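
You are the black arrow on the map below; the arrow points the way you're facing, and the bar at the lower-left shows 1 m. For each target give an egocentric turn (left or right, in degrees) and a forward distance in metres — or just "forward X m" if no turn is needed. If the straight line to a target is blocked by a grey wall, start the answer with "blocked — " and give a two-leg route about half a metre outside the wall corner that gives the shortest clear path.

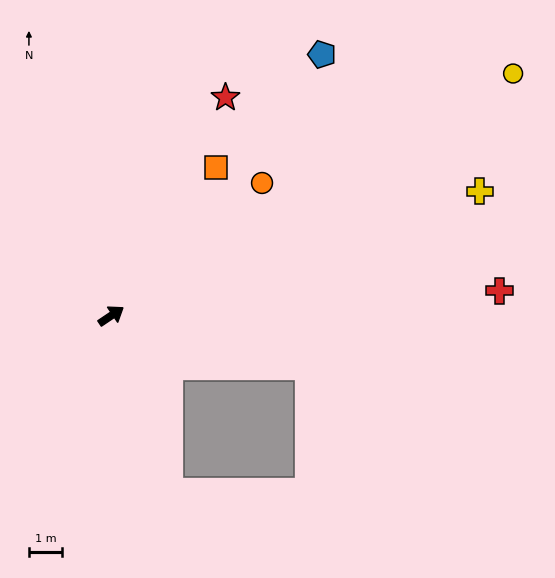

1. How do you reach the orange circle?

turn left 7°, forward 6.1 m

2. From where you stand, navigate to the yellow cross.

turn right 15°, forward 11.7 m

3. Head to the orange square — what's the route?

turn left 21°, forward 5.5 m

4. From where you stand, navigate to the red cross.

turn right 30°, forward 11.7 m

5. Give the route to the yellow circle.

turn right 3°, forward 14.1 m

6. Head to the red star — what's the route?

turn left 28°, forward 7.4 m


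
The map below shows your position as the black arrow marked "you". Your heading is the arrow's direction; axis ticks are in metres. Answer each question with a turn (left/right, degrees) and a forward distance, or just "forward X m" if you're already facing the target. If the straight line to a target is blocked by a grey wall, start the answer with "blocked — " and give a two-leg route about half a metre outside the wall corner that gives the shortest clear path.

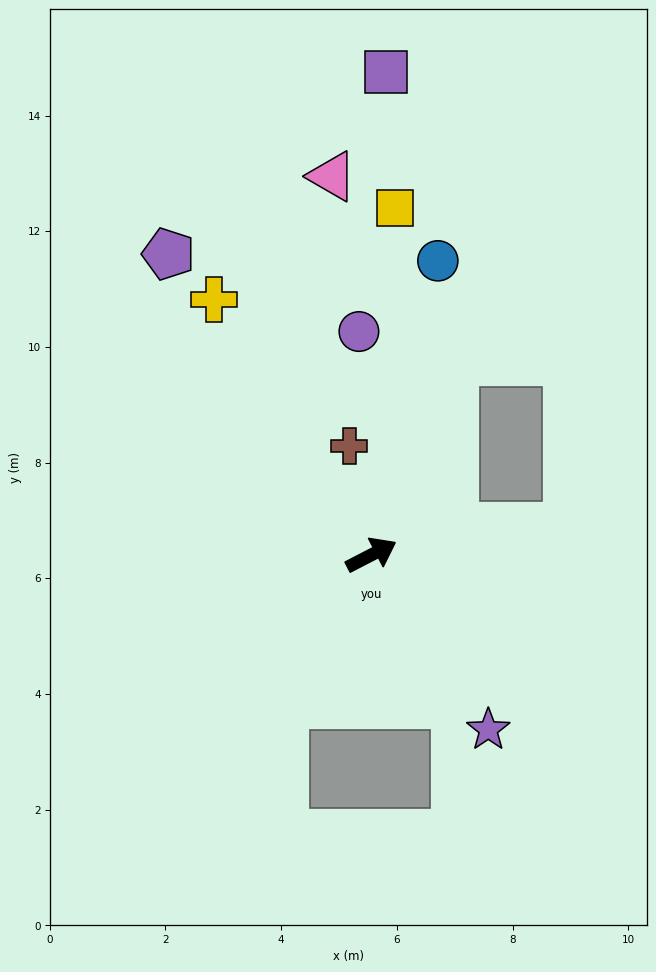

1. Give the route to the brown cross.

turn left 74°, forward 1.9 m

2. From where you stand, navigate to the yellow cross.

turn left 94°, forward 5.2 m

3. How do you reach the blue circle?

turn left 50°, forward 5.2 m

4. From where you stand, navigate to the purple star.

turn right 84°, forward 3.6 m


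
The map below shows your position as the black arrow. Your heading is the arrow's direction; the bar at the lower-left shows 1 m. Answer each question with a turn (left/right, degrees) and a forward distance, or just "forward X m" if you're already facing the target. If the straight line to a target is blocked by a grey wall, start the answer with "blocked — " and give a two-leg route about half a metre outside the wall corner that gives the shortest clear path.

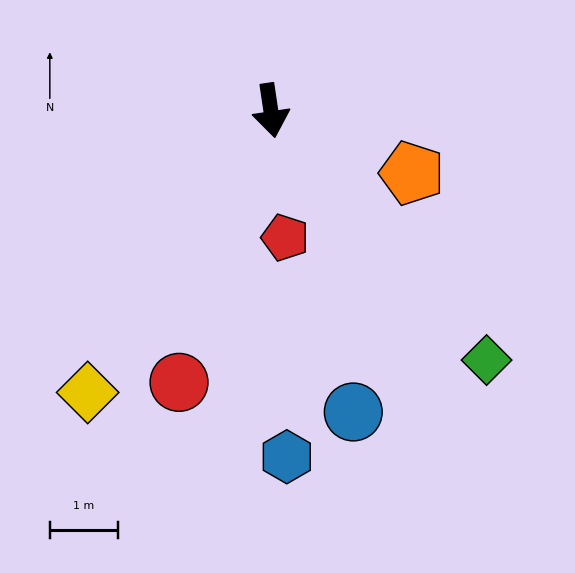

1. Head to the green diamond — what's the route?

turn left 32°, forward 4.8 m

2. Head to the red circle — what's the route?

turn right 27°, forward 4.2 m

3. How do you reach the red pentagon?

turn right 2°, forward 1.9 m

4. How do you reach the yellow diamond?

turn right 41°, forward 4.9 m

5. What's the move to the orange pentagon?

turn left 58°, forward 2.3 m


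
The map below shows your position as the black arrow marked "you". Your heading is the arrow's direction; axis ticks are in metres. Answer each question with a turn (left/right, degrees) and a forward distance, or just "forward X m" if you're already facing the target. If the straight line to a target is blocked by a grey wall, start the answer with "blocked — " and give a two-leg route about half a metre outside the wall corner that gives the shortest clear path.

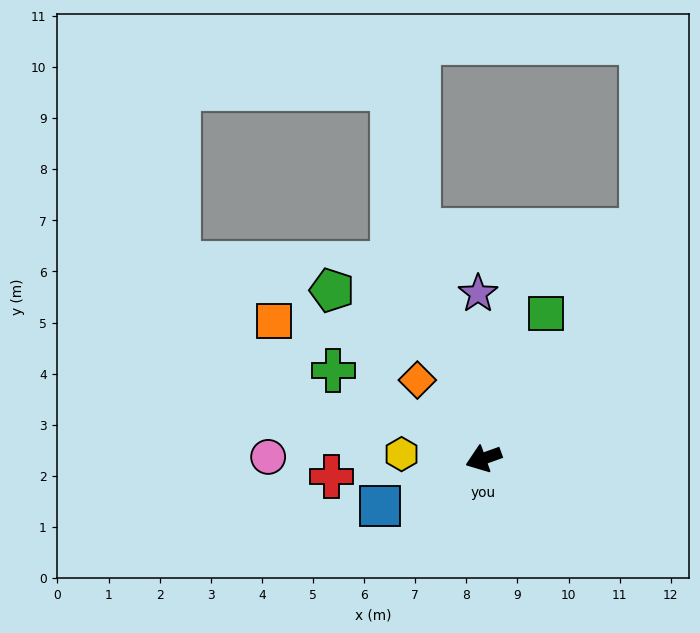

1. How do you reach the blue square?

turn left 5°, forward 2.2 m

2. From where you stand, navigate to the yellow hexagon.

turn right 23°, forward 1.6 m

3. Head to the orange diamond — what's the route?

turn right 70°, forward 2.0 m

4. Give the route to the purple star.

turn right 108°, forward 3.2 m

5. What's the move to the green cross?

turn right 50°, forward 3.4 m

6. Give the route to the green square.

turn right 133°, forward 3.1 m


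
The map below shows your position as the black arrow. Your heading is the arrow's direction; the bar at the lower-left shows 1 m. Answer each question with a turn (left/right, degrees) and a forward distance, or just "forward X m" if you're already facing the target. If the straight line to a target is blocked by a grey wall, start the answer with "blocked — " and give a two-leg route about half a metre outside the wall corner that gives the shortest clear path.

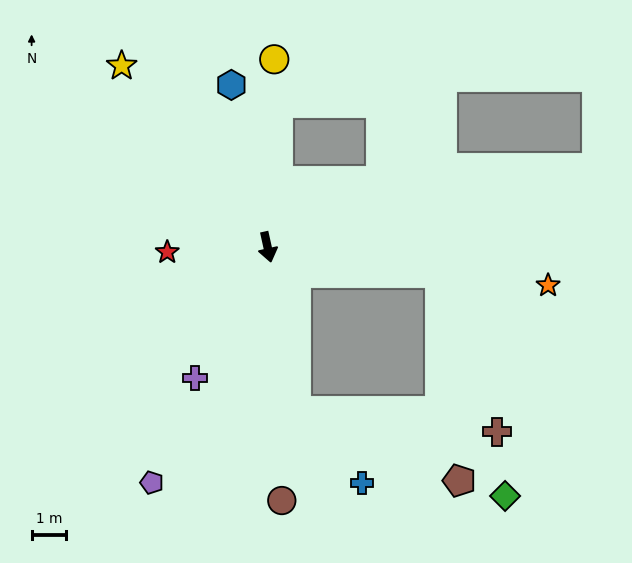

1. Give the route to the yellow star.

turn right 154°, forward 6.7 m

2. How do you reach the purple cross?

turn right 41°, forward 4.3 m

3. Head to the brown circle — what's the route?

turn right 9°, forward 7.4 m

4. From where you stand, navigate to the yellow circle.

turn left 165°, forward 5.4 m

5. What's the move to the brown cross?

blocked — turn left 69°, forward 5.0 m, then turn right 62°, forward 4.9 m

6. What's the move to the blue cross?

blocked — turn right 3°, forward 4.8 m, then turn left 33°, forward 2.8 m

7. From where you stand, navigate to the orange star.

turn left 70°, forward 8.2 m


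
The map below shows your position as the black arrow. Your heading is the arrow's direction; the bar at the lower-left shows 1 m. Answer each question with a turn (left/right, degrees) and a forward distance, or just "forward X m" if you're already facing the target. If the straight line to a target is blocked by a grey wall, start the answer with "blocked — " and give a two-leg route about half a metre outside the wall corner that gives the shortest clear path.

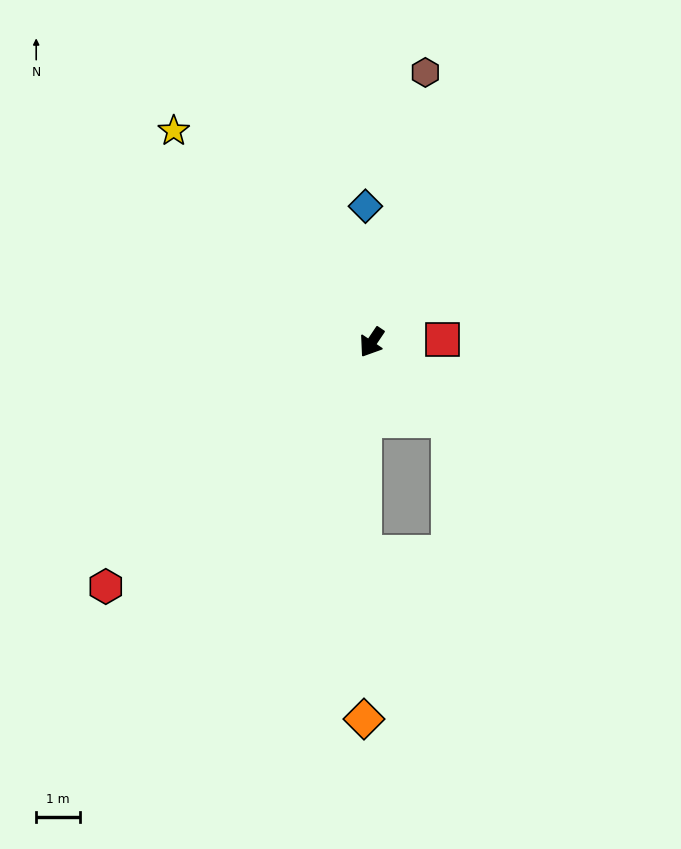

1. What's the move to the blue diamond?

turn right 143°, forward 3.1 m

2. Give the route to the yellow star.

turn right 103°, forward 6.6 m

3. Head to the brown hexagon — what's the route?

turn right 157°, forward 6.3 m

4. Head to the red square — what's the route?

turn left 126°, forward 1.6 m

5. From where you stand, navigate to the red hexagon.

turn right 14°, forward 8.2 m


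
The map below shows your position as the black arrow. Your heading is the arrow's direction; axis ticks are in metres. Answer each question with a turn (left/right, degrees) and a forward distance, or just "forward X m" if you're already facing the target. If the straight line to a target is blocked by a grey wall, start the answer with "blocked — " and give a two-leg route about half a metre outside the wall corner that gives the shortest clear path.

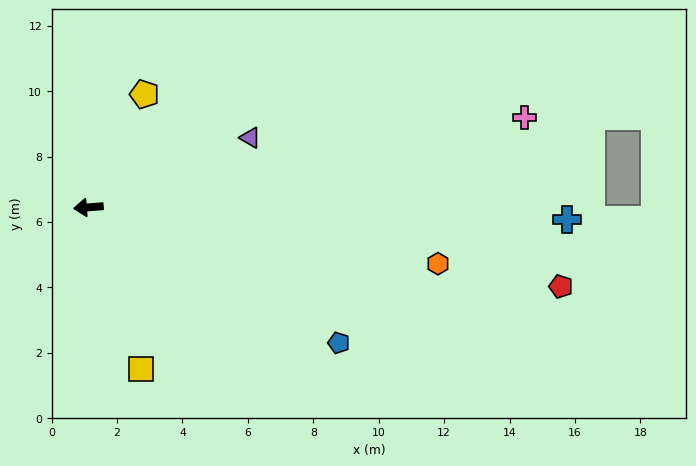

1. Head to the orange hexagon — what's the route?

turn left 166°, forward 10.8 m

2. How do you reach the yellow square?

turn left 104°, forward 5.2 m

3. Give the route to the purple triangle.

turn right 161°, forward 5.4 m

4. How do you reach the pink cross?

turn right 173°, forward 13.6 m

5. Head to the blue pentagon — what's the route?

turn left 147°, forward 8.7 m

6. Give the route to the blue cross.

turn left 174°, forward 14.6 m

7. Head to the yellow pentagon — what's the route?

turn right 121°, forward 3.9 m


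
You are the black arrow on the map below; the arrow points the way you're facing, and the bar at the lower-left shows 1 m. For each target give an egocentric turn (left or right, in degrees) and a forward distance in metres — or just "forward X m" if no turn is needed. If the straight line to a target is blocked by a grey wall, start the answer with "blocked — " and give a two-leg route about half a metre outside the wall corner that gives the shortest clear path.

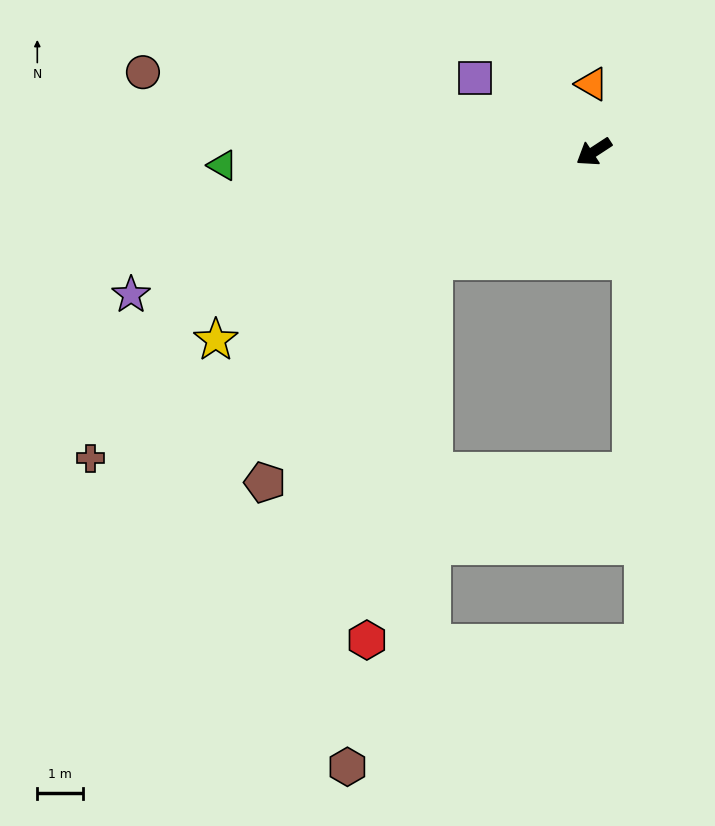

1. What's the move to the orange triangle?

turn right 121°, forward 1.5 m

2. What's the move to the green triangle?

turn right 31°, forward 8.1 m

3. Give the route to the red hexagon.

blocked — forward 4.2 m, then turn left 47°, forward 8.4 m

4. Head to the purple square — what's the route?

turn right 65°, forward 3.1 m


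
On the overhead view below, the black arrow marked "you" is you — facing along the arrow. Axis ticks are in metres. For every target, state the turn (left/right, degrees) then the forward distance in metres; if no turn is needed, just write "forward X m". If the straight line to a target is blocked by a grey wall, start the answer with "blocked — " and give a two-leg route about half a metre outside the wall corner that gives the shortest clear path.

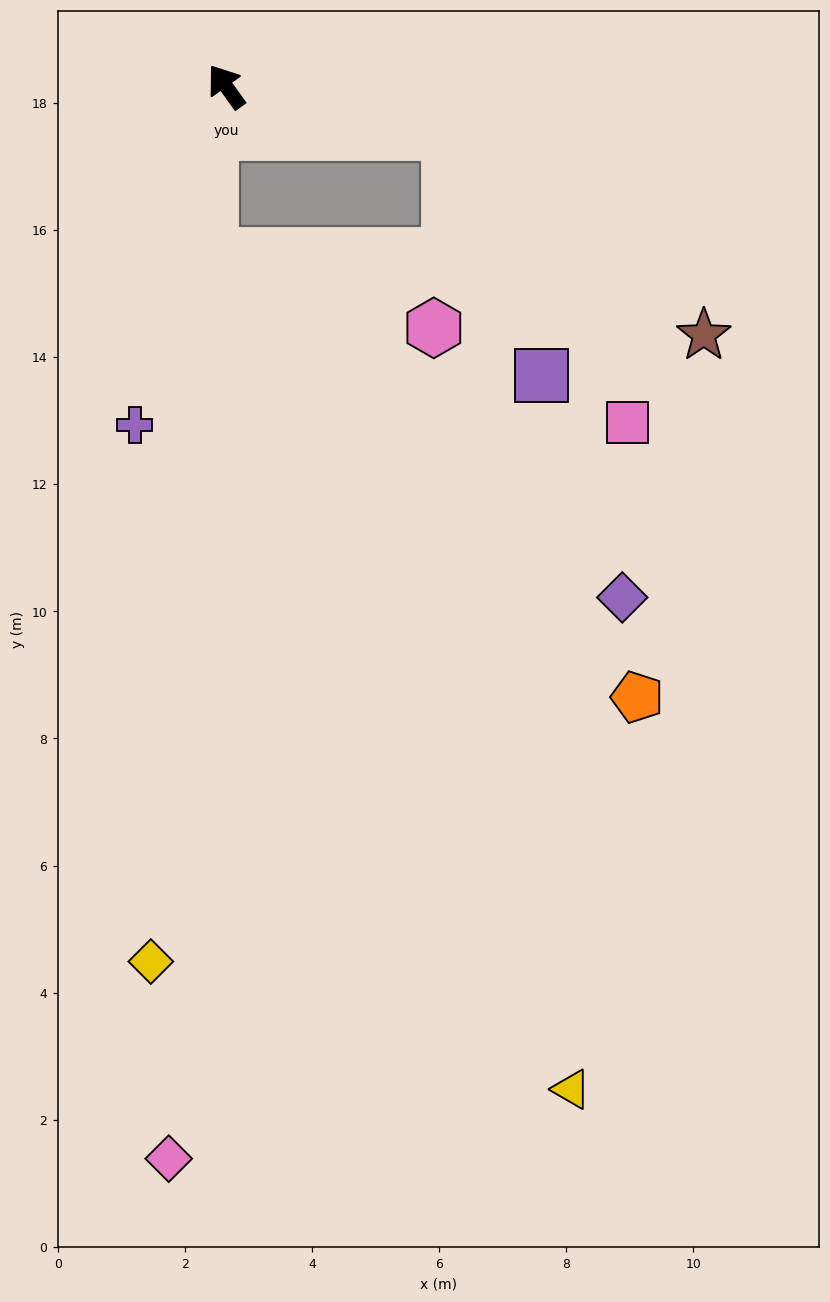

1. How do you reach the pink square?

blocked — turn right 138°, forward 3.6 m, then turn right 46°, forward 5.4 m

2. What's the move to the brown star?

blocked — turn right 138°, forward 3.6 m, then turn right 26°, forward 5.1 m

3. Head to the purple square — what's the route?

blocked — turn right 138°, forward 3.6 m, then turn right 57°, forward 4.1 m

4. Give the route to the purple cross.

turn left 129°, forward 5.5 m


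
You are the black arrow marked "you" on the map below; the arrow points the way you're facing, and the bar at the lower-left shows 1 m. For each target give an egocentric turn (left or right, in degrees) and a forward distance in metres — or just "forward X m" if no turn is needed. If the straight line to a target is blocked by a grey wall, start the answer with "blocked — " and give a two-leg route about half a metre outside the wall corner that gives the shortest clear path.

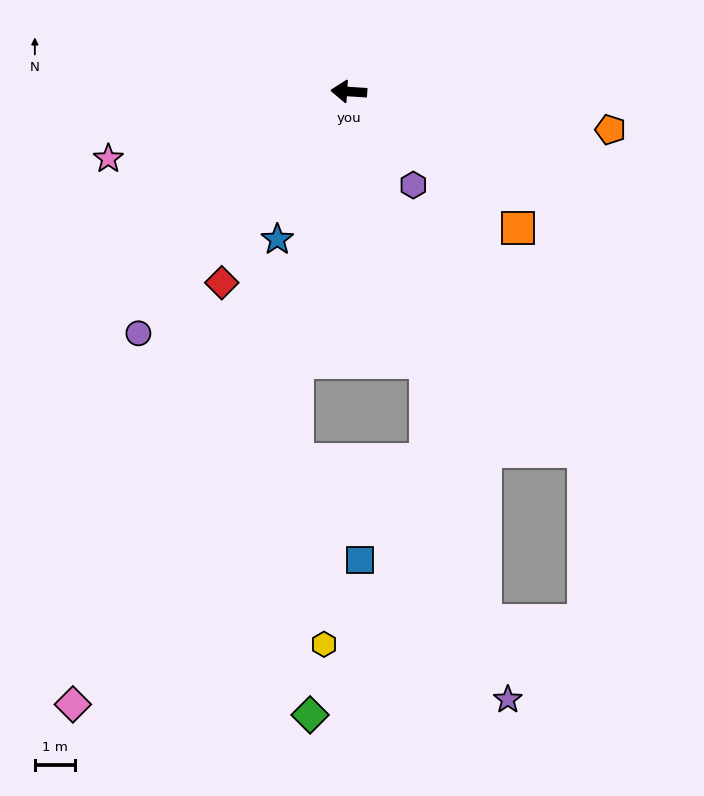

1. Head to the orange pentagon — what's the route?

turn left 175°, forward 6.6 m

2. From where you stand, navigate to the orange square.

turn left 145°, forward 5.4 m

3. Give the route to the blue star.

turn left 68°, forward 4.1 m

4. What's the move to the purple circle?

turn left 53°, forward 8.0 m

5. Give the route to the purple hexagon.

turn left 128°, forward 2.8 m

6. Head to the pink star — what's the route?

turn left 19°, forward 6.2 m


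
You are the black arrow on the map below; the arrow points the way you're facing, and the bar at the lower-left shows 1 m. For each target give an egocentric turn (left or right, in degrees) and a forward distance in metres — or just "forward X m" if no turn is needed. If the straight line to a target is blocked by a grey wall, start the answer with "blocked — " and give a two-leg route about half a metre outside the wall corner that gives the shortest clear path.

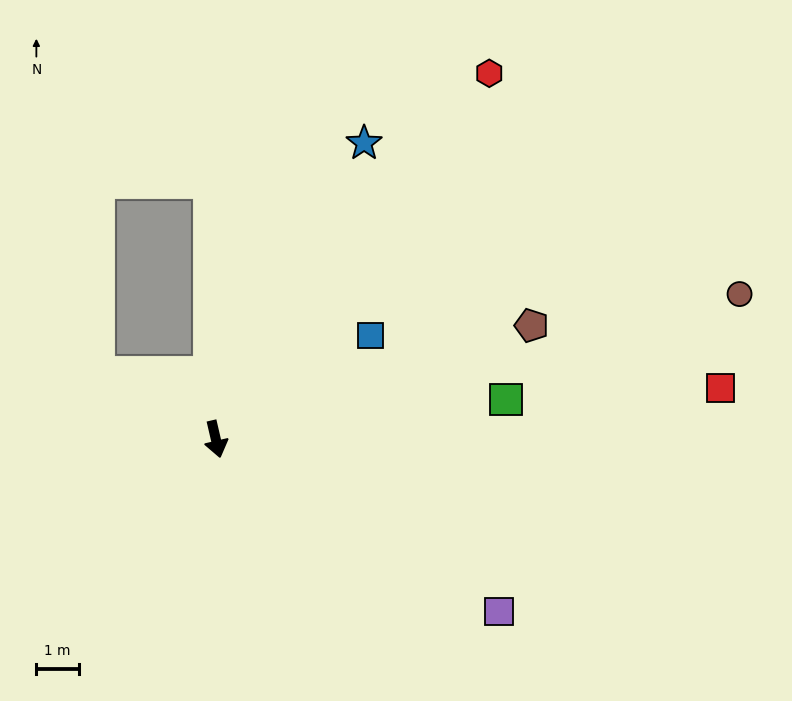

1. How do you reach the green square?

turn left 85°, forward 6.9 m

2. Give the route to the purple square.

turn left 46°, forward 7.8 m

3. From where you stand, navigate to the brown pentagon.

turn left 97°, forward 7.9 m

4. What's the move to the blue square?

turn left 111°, forward 4.4 m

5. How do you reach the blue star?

turn left 140°, forward 7.8 m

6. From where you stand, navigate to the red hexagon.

turn left 130°, forward 10.8 m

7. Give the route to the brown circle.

turn left 92°, forward 12.8 m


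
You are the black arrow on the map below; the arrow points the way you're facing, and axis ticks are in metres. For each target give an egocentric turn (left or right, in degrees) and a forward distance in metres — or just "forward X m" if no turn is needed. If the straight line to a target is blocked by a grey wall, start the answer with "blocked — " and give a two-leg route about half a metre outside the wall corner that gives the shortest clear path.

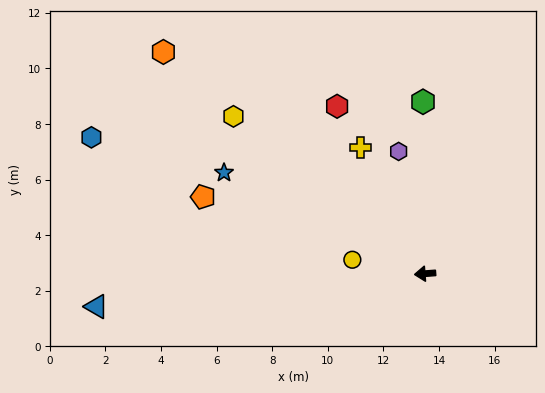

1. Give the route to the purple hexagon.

turn right 82°, forward 4.5 m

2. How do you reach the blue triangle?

forward 11.9 m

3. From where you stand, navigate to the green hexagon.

turn right 94°, forward 6.2 m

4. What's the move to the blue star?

turn right 31°, forward 8.1 m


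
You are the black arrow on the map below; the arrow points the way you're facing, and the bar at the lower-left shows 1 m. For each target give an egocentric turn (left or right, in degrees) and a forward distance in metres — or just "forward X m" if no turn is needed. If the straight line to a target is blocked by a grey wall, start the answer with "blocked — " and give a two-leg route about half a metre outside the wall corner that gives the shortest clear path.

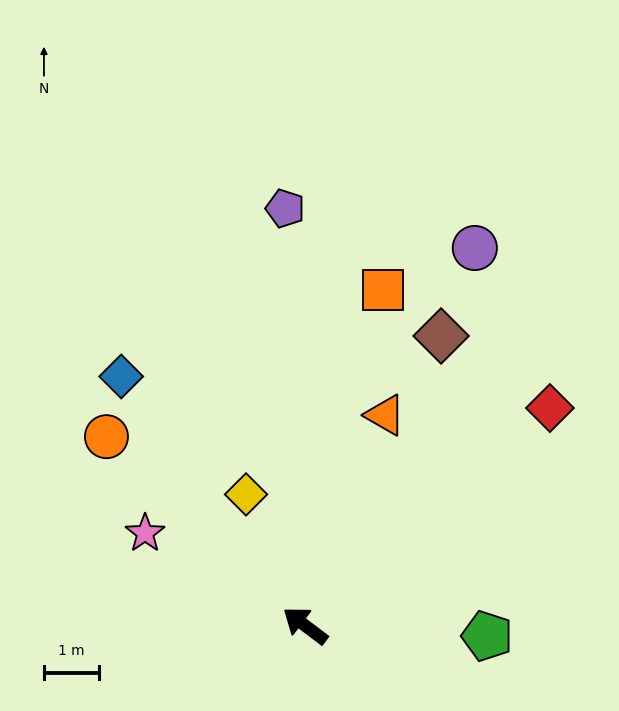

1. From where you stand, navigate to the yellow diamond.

turn right 29°, forward 2.6 m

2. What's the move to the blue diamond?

turn right 16°, forward 5.6 m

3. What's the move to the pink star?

turn left 7°, forward 3.4 m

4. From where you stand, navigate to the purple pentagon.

turn right 50°, forward 7.6 m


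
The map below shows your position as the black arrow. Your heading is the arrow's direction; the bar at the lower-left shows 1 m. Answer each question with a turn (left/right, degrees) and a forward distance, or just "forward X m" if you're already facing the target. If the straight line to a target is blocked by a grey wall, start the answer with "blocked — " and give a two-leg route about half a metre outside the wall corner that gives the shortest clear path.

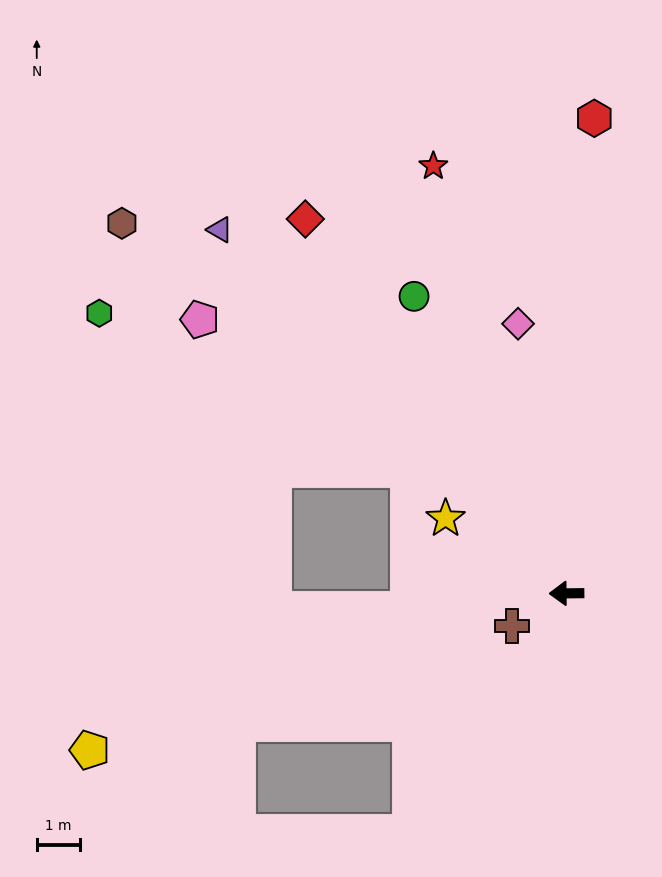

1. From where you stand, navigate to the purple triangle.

turn right 47°, forward 11.7 m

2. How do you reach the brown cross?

turn left 30°, forward 1.5 m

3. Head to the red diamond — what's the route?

turn right 56°, forward 10.6 m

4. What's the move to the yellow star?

turn right 32°, forward 3.3 m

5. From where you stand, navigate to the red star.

turn right 73°, forward 10.4 m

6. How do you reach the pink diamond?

turn right 80°, forward 6.4 m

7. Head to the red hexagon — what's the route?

turn right 94°, forward 11.0 m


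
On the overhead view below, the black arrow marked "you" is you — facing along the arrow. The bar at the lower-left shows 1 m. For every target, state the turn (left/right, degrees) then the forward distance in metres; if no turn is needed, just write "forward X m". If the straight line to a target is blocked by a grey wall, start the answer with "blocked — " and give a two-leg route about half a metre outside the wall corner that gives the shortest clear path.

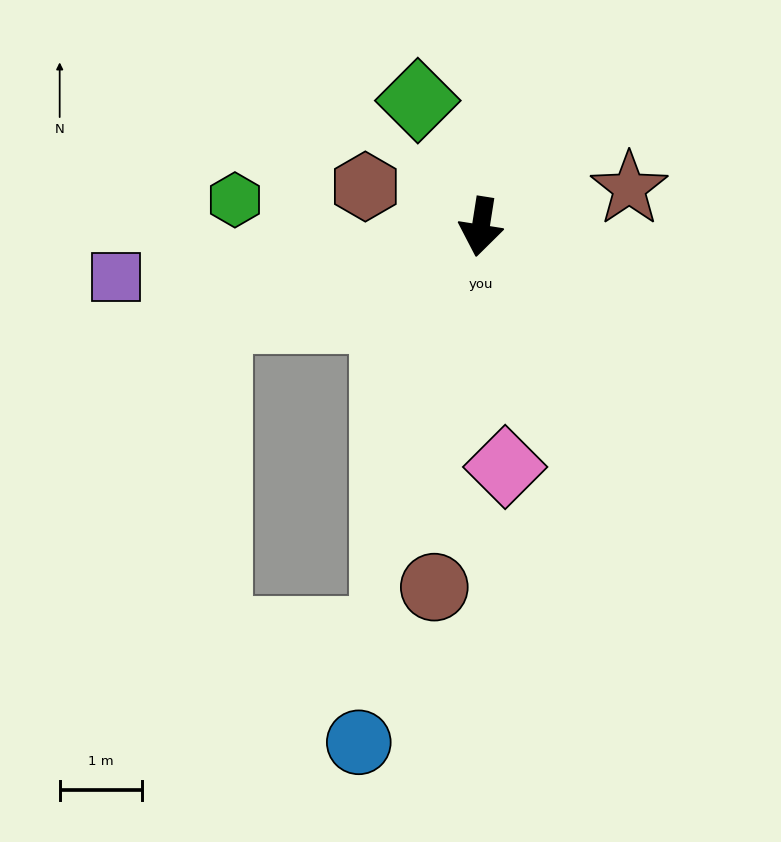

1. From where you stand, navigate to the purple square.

turn right 73°, forward 4.5 m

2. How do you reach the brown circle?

forward 4.4 m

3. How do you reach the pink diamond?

turn left 15°, forward 3.0 m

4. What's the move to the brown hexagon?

turn right 100°, forward 1.5 m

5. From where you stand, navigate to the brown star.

turn left 113°, forward 1.9 m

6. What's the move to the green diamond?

turn right 145°, forward 1.7 m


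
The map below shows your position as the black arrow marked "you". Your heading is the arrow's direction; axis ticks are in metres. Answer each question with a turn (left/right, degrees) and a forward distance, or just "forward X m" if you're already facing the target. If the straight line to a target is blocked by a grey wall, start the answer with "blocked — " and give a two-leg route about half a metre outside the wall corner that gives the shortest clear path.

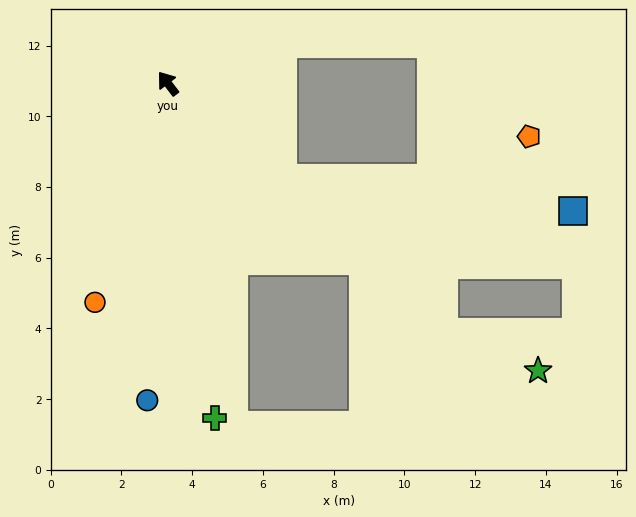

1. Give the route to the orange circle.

turn left 124°, forward 6.5 m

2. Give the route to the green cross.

turn left 151°, forward 9.6 m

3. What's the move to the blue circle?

turn left 139°, forward 9.0 m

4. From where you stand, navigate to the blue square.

blocked — turn right 167°, forward 4.2 m, then turn left 33°, forward 8.3 m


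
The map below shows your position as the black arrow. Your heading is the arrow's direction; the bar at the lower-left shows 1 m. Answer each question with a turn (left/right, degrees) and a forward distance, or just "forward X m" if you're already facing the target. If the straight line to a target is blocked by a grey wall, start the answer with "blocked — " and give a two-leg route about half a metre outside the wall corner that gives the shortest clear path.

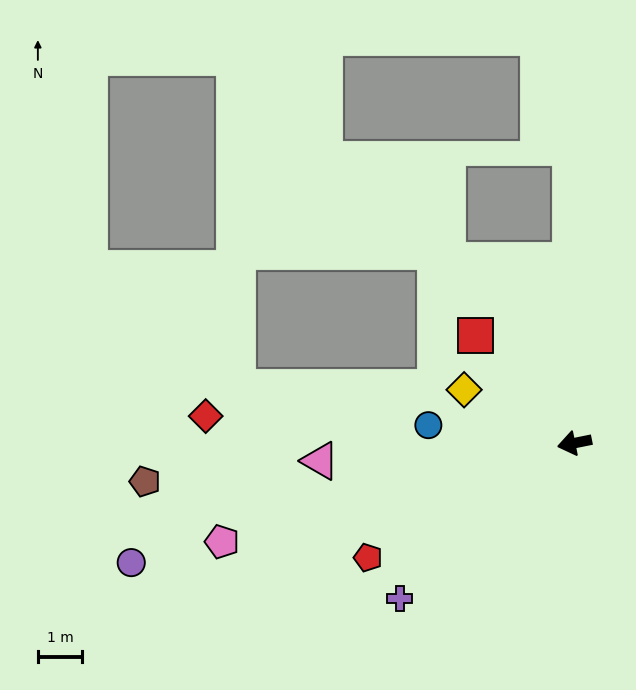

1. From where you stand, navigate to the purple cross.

turn left 30°, forward 5.2 m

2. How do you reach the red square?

turn right 59°, forward 3.3 m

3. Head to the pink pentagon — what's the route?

turn left 4°, forward 8.2 m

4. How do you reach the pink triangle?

turn right 7°, forward 5.7 m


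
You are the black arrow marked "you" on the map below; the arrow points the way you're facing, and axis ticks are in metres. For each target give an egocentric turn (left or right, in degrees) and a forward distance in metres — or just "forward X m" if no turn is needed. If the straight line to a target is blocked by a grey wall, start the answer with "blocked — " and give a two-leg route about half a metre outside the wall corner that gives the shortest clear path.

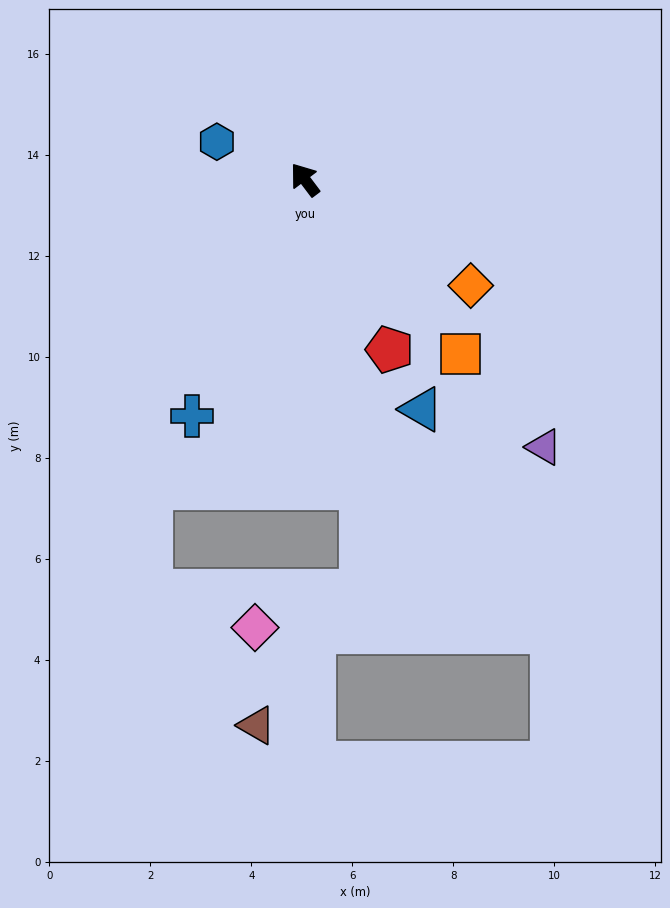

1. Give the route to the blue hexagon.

turn left 30°, forward 1.9 m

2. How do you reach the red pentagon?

turn left 169°, forward 3.8 m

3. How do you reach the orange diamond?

turn right 160°, forward 3.9 m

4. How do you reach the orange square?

turn right 175°, forward 4.6 m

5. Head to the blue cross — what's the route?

turn left 117°, forward 5.2 m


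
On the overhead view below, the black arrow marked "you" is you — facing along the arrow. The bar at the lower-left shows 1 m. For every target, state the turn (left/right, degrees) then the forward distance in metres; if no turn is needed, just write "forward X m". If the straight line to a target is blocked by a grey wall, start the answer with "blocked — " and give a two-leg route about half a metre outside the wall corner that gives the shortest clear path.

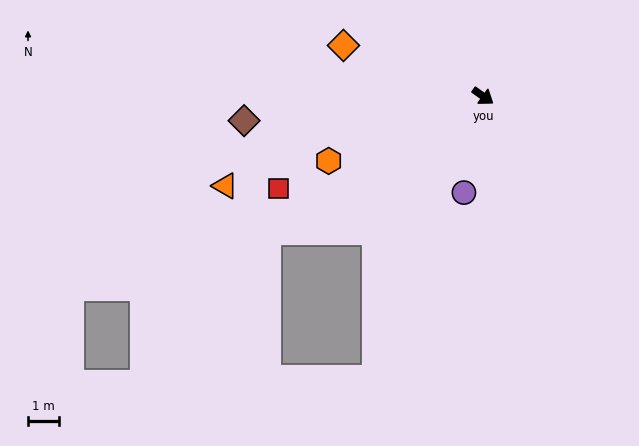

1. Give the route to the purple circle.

turn right 66°, forward 3.2 m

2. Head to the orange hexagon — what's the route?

turn right 122°, forward 5.4 m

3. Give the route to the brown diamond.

turn right 139°, forward 7.7 m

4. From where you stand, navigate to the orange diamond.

turn right 165°, forward 4.8 m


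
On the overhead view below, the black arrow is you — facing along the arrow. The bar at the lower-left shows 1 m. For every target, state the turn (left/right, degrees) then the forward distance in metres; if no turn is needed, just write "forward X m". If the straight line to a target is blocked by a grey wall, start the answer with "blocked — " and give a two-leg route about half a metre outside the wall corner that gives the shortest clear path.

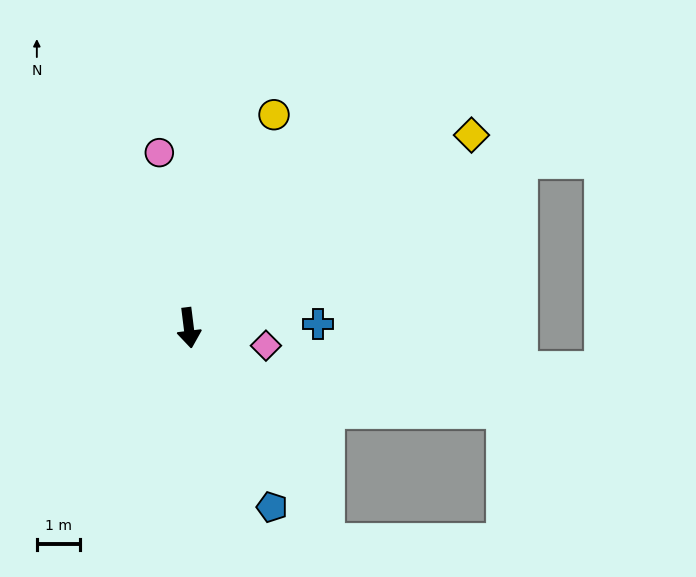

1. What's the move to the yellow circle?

turn left 151°, forward 5.4 m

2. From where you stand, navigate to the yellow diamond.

turn left 117°, forward 8.0 m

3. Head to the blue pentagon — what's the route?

turn left 18°, forward 4.6 m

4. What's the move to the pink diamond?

turn left 70°, forward 1.9 m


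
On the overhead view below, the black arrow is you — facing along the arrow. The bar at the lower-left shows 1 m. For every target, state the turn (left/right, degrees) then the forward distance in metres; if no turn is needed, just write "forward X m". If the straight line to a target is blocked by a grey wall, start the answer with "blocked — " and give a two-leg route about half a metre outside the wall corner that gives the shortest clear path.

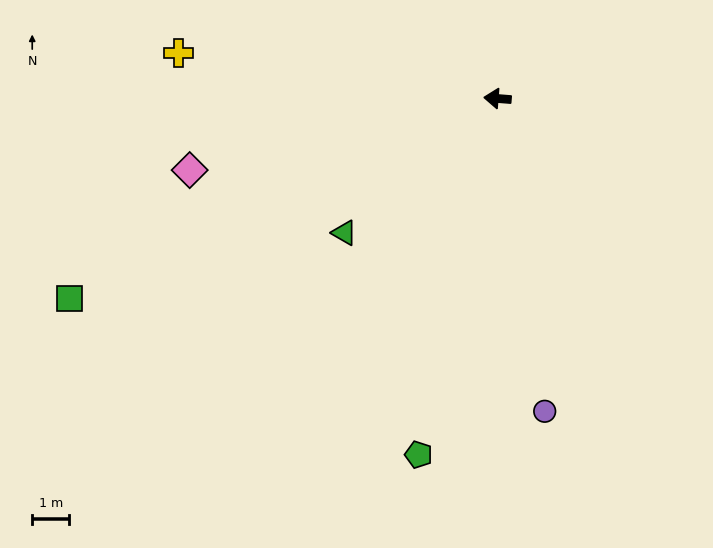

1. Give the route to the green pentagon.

turn left 82°, forward 9.9 m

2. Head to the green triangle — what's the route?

turn left 46°, forward 5.5 m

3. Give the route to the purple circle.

turn left 103°, forward 8.6 m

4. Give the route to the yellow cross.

turn right 4°, forward 8.8 m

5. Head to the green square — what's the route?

turn left 29°, forward 12.8 m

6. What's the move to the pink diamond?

turn left 18°, forward 8.6 m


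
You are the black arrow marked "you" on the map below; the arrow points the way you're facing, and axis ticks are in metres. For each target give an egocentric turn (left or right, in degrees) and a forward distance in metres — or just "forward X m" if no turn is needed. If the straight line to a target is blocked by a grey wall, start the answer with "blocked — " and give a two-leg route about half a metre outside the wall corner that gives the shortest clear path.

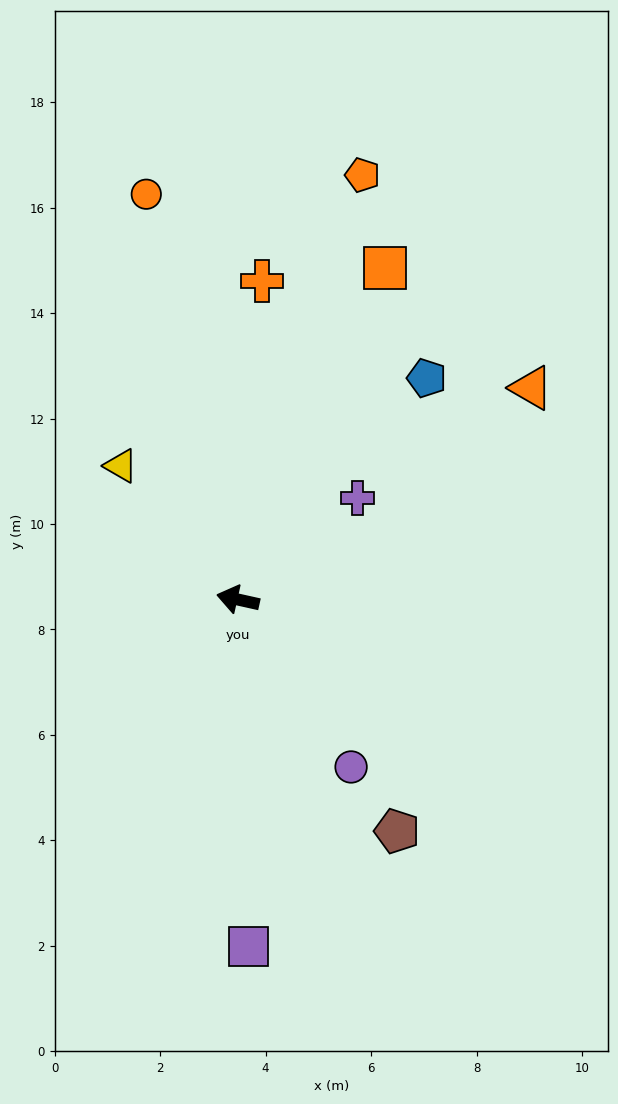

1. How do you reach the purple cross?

turn right 127°, forward 3.0 m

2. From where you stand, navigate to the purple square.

turn left 104°, forward 6.6 m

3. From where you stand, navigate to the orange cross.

turn right 82°, forward 6.1 m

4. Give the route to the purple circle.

turn left 137°, forward 3.8 m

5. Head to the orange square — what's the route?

turn right 101°, forward 6.9 m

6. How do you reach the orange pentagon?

turn right 94°, forward 8.4 m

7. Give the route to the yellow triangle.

turn right 36°, forward 3.4 m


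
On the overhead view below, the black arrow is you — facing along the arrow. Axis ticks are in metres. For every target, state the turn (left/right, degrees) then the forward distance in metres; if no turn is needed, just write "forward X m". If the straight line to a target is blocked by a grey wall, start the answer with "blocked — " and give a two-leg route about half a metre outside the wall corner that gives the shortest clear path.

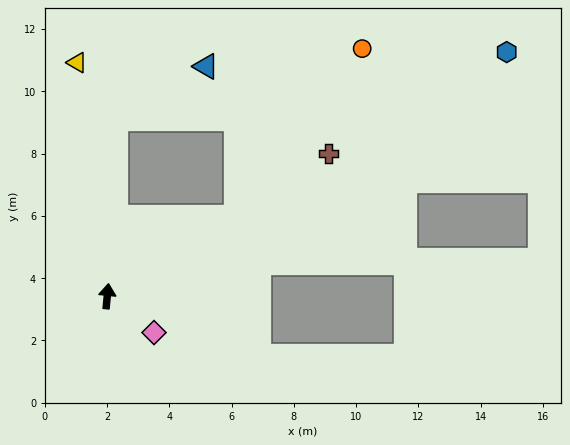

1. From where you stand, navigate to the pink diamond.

turn right 122°, forward 1.9 m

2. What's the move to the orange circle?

blocked — turn right 53°, forward 4.9 m, then turn left 22°, forward 6.8 m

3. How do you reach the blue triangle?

blocked — turn left 3°, forward 5.7 m, then turn right 58°, forward 3.3 m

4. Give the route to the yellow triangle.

turn left 13°, forward 7.6 m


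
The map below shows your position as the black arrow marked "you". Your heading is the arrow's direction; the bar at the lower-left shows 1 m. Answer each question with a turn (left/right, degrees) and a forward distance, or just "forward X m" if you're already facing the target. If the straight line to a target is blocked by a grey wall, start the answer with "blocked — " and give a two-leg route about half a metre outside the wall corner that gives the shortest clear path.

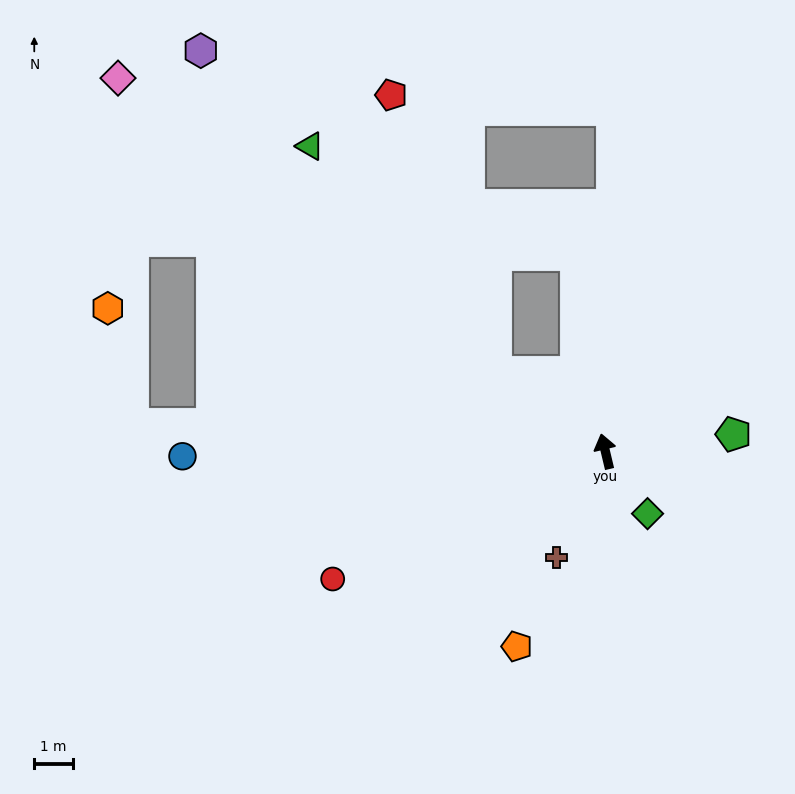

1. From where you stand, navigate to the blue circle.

turn left 77°, forward 10.9 m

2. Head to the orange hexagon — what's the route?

blocked — turn left 73°, forward 12.2 m, then turn right 75°, forward 3.1 m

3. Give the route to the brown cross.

turn left 142°, forward 3.0 m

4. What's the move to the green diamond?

turn right 159°, forward 1.9 m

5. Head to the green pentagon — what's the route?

turn right 96°, forward 3.3 m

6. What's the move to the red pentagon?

blocked — turn left 41°, forward 3.5 m, then turn right 34°, forward 7.6 m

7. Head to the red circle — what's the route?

turn left 102°, forward 7.7 m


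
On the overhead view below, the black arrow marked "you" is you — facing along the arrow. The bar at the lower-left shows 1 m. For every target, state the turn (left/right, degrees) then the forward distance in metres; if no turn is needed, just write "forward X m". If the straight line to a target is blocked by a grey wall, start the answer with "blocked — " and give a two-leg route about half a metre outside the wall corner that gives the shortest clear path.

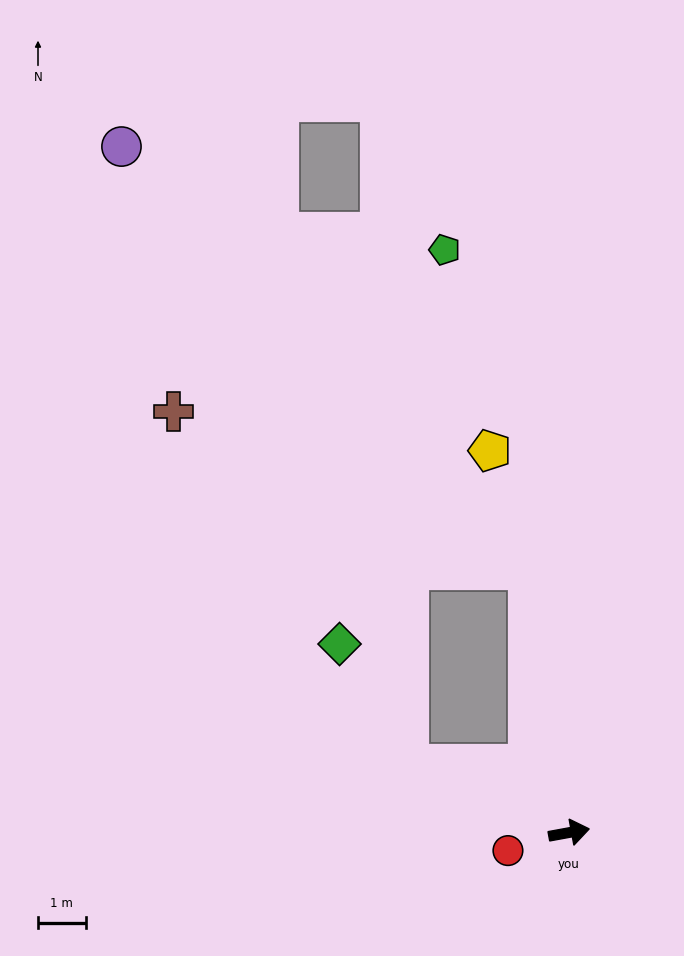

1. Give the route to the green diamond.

blocked — turn left 147°, forward 3.7 m, then turn right 38°, forward 2.9 m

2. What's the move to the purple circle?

blocked — turn left 88°, forward 5.6 m, then turn left 36°, forward 12.4 m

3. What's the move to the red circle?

turn right 174°, forward 1.3 m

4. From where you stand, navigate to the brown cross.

blocked — turn left 88°, forward 5.6 m, then turn left 58°, forward 8.2 m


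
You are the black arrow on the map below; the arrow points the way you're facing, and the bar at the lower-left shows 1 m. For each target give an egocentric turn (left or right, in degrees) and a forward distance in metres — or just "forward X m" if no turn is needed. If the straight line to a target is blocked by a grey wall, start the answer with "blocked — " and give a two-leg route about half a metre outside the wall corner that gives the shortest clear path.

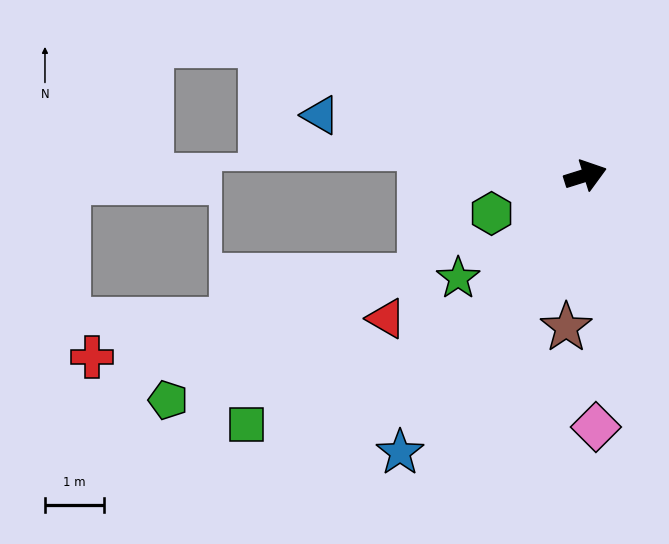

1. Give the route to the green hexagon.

turn right 175°, forward 1.7 m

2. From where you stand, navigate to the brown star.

turn right 115°, forward 2.6 m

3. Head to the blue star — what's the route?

turn right 141°, forward 5.6 m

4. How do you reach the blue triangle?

turn left 150°, forward 4.6 m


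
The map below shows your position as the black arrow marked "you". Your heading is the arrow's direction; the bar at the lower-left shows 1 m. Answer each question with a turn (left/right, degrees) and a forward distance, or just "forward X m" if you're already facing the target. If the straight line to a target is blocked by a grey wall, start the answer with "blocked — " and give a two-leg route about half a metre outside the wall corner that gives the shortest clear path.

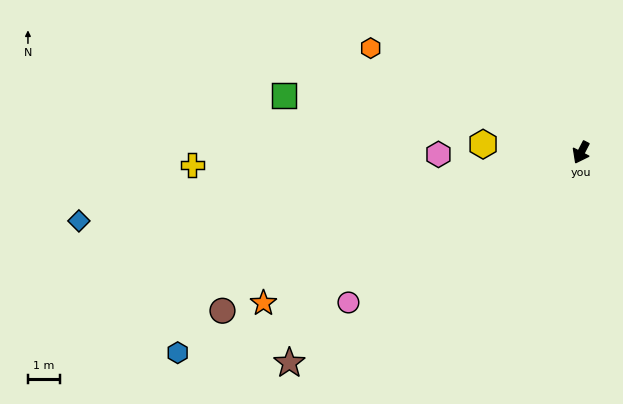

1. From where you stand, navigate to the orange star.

turn right 37°, forward 11.1 m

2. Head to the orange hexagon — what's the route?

turn right 89°, forward 7.4 m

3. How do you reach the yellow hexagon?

turn right 67°, forward 3.1 m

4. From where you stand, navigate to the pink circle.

turn right 30°, forward 8.7 m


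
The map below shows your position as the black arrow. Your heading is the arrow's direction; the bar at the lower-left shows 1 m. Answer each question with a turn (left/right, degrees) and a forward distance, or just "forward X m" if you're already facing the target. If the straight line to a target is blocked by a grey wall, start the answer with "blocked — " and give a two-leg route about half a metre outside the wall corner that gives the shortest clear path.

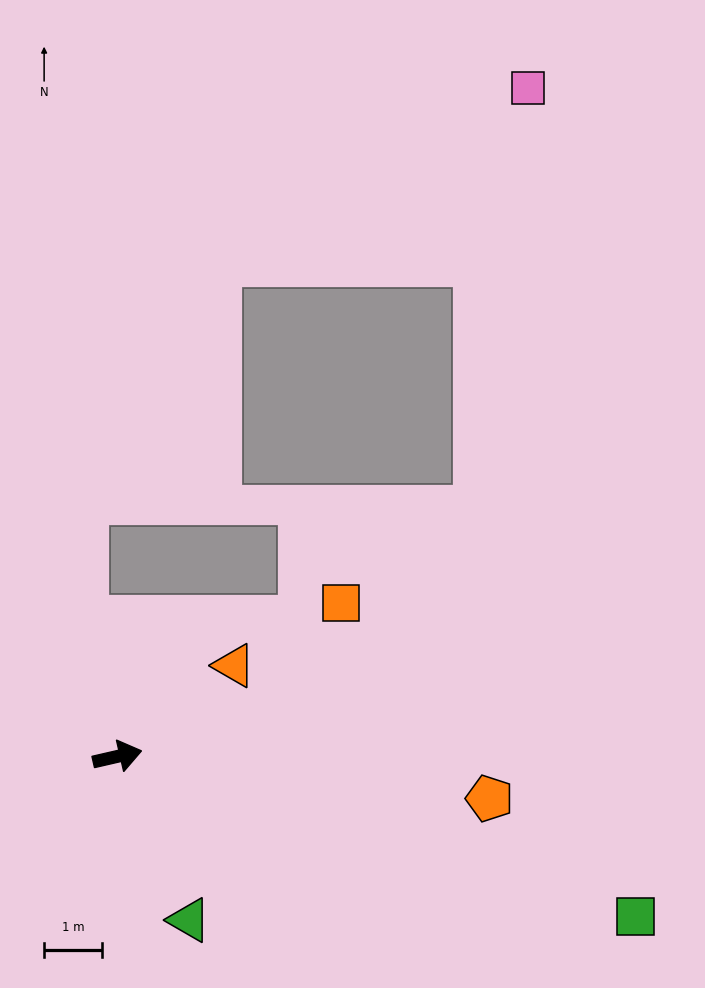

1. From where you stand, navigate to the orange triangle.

turn left 25°, forward 2.5 m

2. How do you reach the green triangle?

turn right 79°, forward 3.1 m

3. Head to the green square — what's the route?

turn right 30°, forward 9.3 m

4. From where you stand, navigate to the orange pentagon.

turn right 19°, forward 6.5 m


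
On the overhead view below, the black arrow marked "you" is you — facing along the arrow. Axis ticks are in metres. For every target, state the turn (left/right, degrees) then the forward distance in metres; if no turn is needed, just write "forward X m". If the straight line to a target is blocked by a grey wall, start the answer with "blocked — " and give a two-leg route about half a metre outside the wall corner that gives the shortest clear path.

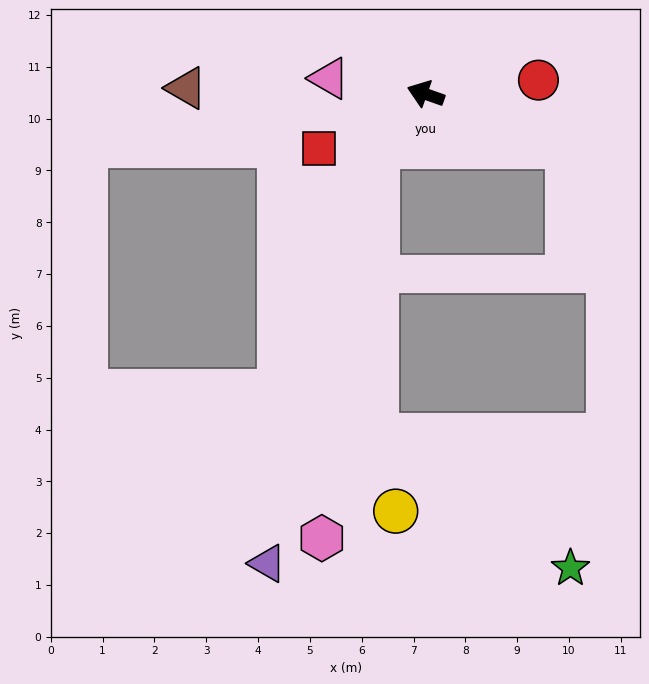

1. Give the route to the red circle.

turn right 153°, forward 2.2 m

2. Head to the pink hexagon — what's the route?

blocked — turn left 67°, forward 1.4 m, then turn left 34°, forward 7.6 m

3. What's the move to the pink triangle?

turn left 10°, forward 1.9 m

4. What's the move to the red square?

turn left 47°, forward 2.3 m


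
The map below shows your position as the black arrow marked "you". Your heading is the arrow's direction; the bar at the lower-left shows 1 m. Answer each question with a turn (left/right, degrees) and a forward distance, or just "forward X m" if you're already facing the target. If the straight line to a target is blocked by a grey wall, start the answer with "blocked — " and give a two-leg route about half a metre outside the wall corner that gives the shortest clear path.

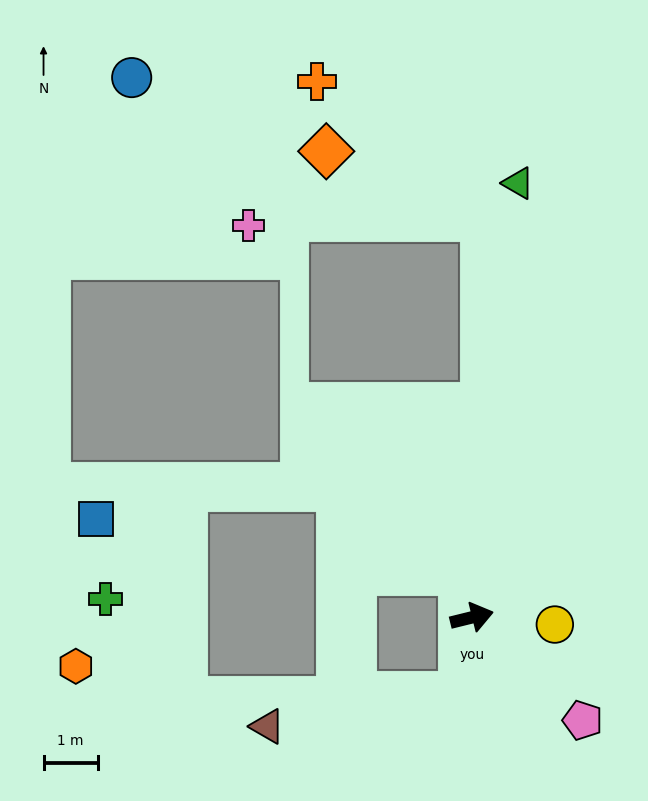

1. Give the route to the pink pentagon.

turn right 57°, forward 2.8 m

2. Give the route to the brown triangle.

blocked — turn right 111°, forward 1.4 m, then turn right 73°, forward 3.6 m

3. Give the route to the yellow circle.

turn right 19°, forward 1.5 m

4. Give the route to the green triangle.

turn left 70°, forward 8.0 m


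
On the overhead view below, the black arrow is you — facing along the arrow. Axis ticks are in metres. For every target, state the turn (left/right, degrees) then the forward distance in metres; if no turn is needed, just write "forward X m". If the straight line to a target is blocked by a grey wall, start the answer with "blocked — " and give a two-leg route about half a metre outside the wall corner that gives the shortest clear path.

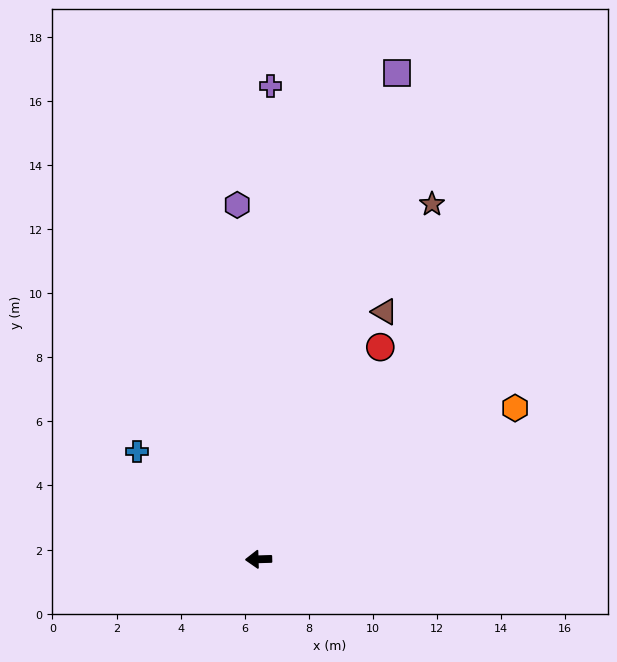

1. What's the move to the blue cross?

turn right 43°, forward 5.1 m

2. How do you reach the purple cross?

turn right 93°, forward 14.8 m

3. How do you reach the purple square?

turn right 108°, forward 15.8 m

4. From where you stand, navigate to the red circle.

turn right 121°, forward 7.6 m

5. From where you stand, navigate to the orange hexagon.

turn right 151°, forward 9.3 m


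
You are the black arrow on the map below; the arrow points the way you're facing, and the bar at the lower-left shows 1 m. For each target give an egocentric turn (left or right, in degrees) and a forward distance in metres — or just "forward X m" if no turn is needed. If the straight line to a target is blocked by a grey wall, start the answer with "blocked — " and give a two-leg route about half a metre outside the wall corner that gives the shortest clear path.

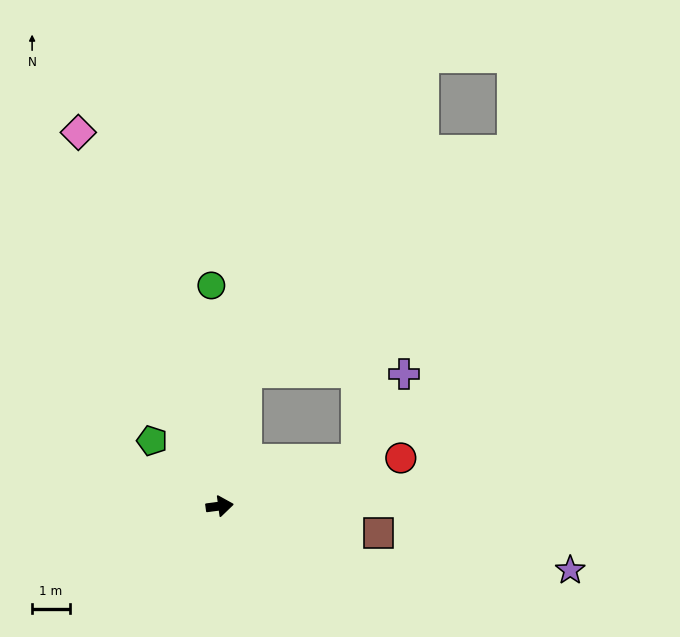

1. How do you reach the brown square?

turn right 17°, forward 4.3 m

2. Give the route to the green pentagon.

turn left 128°, forward 2.5 m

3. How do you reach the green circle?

turn left 85°, forward 5.9 m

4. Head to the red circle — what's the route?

turn left 7°, forward 5.0 m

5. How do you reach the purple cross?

blocked — turn left 11°, forward 3.9 m, then turn left 43°, forward 2.6 m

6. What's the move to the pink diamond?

turn left 103°, forward 10.6 m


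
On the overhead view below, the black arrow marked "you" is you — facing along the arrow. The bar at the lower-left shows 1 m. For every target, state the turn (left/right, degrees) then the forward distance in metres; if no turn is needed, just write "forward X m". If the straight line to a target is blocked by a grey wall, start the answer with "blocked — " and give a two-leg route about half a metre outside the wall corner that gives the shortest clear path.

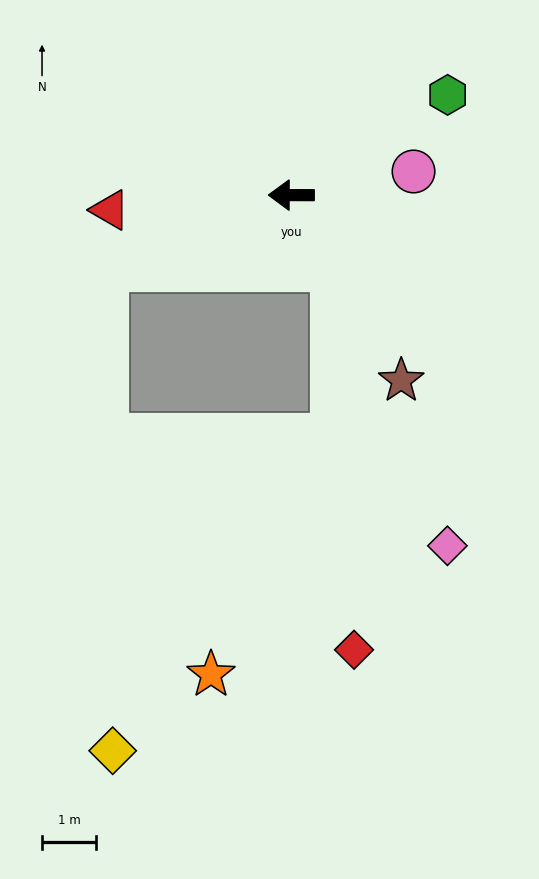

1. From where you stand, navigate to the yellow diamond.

blocked — turn left 22°, forward 3.7 m, then turn left 69°, forward 8.9 m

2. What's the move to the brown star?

turn left 121°, forward 4.0 m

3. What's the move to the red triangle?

turn left 5°, forward 3.3 m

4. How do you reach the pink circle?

turn right 169°, forward 2.3 m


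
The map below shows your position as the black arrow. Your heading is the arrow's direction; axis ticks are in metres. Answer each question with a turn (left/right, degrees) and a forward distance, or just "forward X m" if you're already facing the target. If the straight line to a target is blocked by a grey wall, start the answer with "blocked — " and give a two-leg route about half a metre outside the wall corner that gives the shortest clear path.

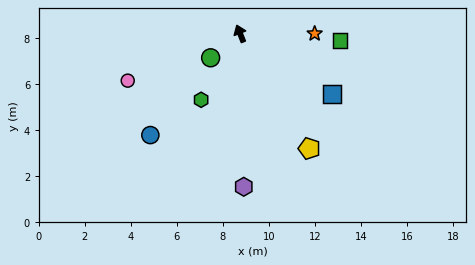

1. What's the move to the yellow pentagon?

turn right 171°, forward 5.8 m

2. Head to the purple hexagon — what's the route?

turn left 160°, forward 6.7 m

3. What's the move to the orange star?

turn right 112°, forward 3.2 m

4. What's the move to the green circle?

turn left 108°, forward 1.7 m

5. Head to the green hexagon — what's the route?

turn left 128°, forward 3.3 m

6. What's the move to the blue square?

turn right 145°, forward 4.8 m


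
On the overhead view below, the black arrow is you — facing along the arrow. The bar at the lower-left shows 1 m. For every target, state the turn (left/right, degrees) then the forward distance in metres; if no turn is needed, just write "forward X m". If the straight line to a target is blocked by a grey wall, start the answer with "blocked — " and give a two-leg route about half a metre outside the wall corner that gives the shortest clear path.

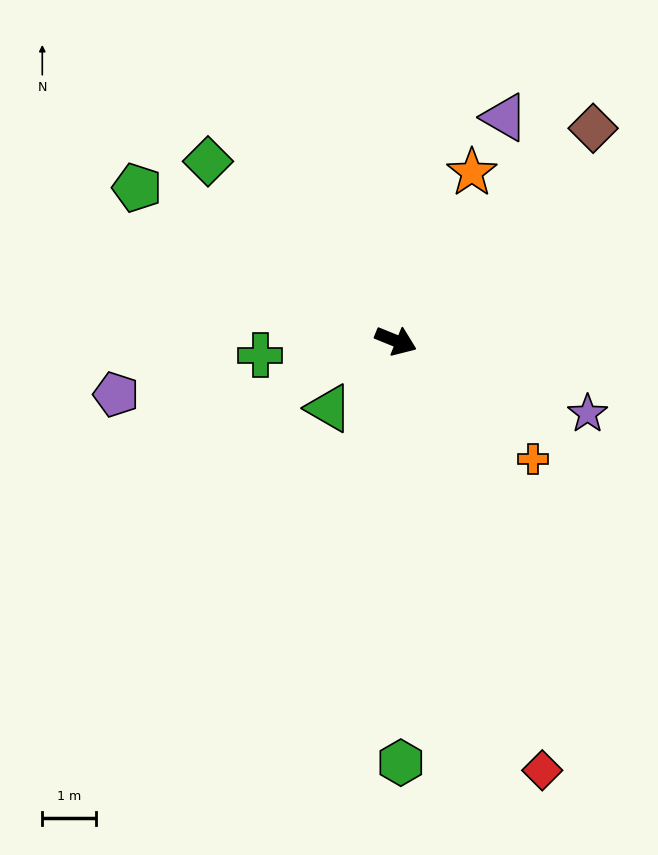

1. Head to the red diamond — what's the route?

turn right 49°, forward 8.4 m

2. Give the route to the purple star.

forward 3.8 m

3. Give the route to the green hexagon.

turn right 67°, forward 7.9 m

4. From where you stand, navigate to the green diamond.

turn left 158°, forward 4.8 m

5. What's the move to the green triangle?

turn right 113°, forward 1.8 m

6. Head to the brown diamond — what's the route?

turn left 69°, forward 5.4 m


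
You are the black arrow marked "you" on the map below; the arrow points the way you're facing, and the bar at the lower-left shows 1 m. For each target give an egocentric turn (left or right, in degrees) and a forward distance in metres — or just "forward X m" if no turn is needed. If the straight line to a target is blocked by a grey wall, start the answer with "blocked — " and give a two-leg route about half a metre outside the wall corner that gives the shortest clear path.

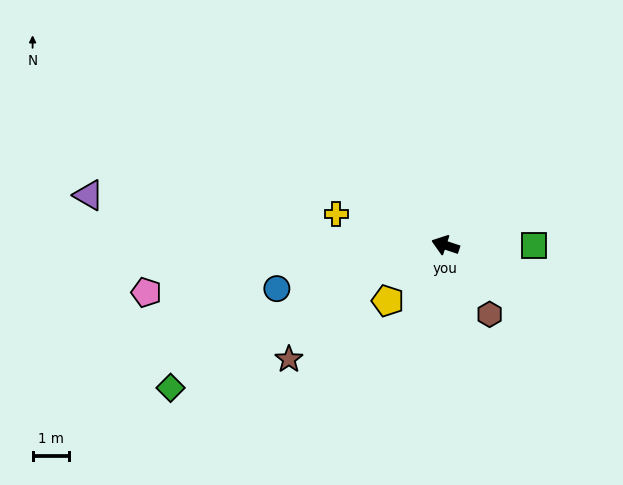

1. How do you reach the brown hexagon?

turn left 141°, forward 2.3 m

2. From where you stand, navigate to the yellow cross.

turn left 2°, forward 3.1 m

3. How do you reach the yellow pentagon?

turn left 62°, forward 2.2 m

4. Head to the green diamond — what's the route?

turn left 46°, forward 8.5 m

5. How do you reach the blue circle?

turn left 33°, forward 4.8 m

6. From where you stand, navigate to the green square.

turn right 162°, forward 2.4 m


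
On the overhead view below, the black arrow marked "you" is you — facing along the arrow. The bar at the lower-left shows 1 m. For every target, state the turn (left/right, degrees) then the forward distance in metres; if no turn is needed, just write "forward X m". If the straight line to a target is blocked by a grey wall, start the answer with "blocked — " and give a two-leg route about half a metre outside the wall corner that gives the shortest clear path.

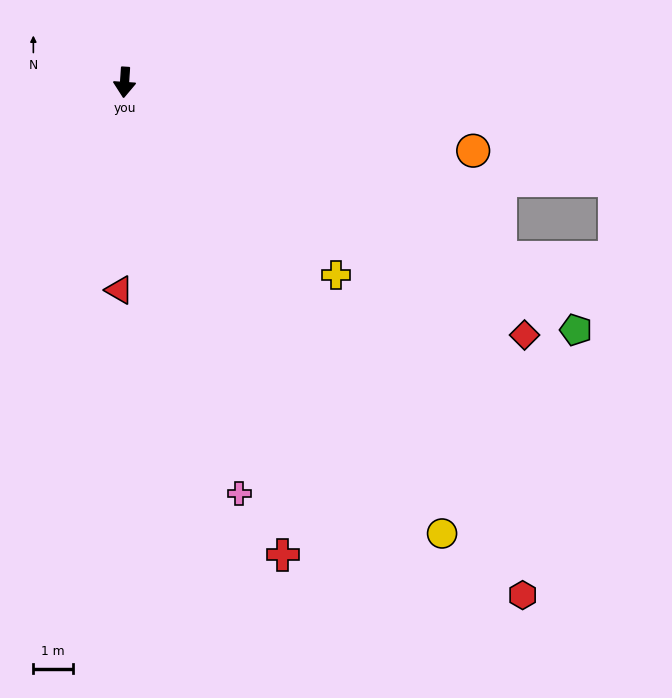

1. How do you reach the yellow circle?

turn left 39°, forward 14.1 m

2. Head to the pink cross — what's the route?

turn left 19°, forward 10.9 m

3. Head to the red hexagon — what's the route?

turn left 42°, forward 16.6 m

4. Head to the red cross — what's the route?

turn left 22°, forward 12.7 m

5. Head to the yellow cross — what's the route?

turn left 51°, forward 7.3 m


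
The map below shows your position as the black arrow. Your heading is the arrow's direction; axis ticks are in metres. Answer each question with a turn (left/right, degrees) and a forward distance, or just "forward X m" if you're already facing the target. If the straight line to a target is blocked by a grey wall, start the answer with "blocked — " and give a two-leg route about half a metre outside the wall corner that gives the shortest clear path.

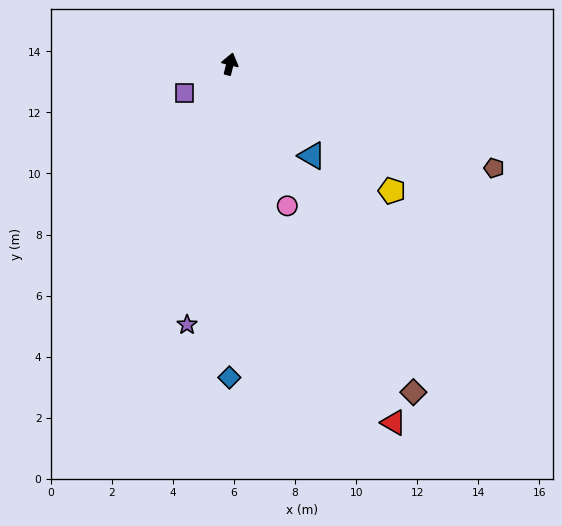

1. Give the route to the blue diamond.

turn right 166°, forward 10.3 m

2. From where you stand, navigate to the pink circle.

turn right 144°, forward 5.0 m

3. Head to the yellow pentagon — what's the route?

turn right 114°, forward 6.7 m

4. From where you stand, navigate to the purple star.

turn right 175°, forward 8.7 m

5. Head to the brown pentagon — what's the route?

turn right 98°, forward 9.3 m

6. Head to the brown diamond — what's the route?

turn right 137°, forward 12.3 m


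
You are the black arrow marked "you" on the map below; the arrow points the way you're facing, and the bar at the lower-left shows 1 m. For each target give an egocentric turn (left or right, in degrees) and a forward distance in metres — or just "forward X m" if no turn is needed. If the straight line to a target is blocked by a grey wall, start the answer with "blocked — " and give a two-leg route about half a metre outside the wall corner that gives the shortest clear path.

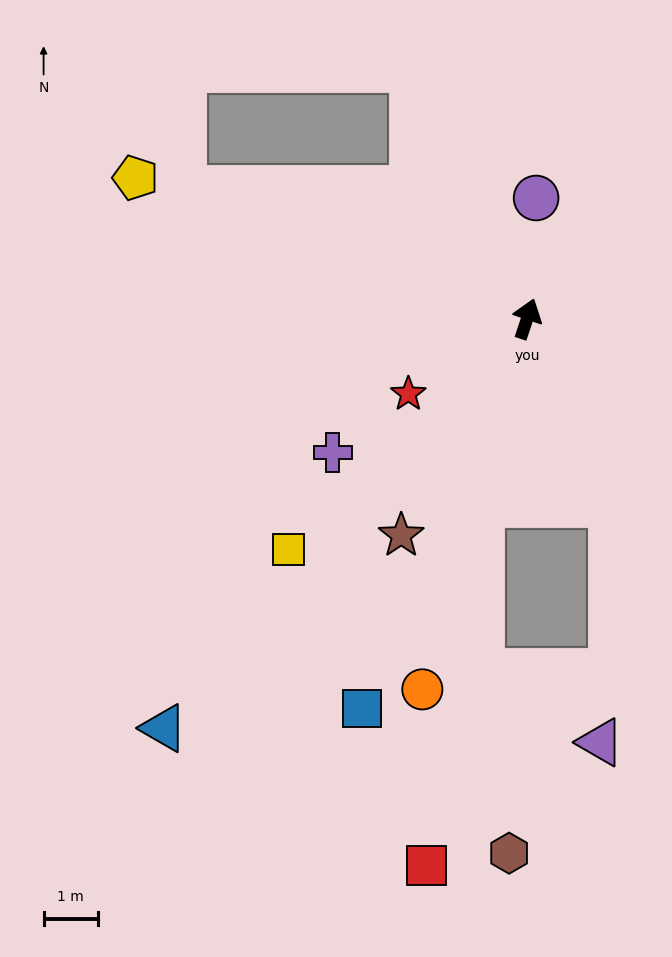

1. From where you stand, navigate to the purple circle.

turn left 14°, forward 2.2 m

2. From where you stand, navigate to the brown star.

turn left 168°, forward 4.6 m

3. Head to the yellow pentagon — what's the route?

turn left 89°, forward 7.7 m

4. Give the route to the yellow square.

turn left 152°, forward 6.1 m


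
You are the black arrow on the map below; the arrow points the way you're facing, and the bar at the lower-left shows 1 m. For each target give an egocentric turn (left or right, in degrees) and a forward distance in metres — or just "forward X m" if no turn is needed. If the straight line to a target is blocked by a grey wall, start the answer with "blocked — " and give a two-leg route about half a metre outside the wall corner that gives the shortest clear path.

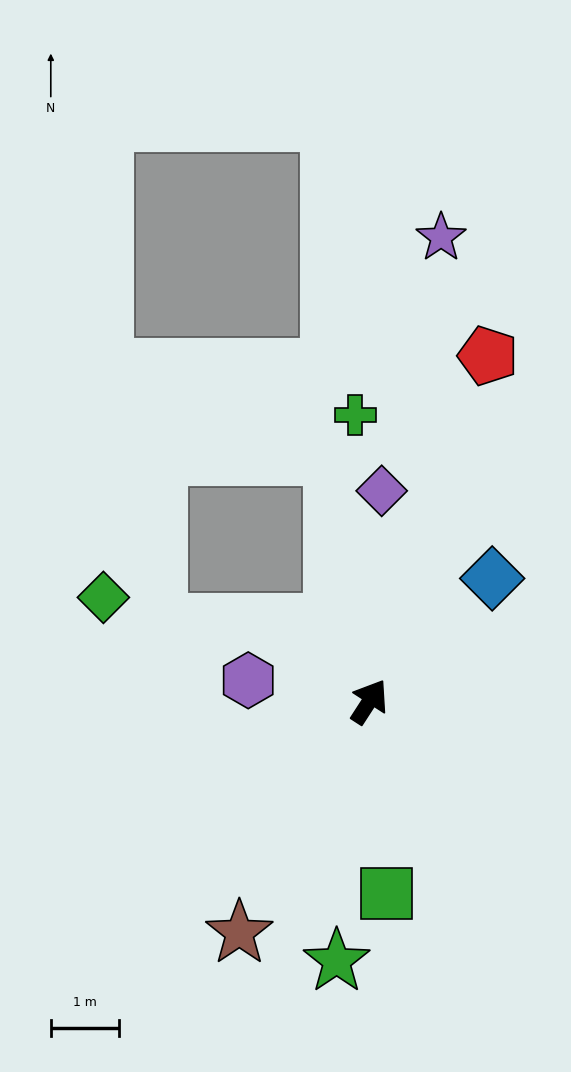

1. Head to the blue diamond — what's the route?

turn right 12°, forward 2.6 m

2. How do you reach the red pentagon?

turn left 14°, forward 5.4 m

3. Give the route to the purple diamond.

turn left 30°, forward 3.1 m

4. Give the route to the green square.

turn right 142°, forward 2.8 m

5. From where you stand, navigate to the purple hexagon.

turn left 113°, forward 1.8 m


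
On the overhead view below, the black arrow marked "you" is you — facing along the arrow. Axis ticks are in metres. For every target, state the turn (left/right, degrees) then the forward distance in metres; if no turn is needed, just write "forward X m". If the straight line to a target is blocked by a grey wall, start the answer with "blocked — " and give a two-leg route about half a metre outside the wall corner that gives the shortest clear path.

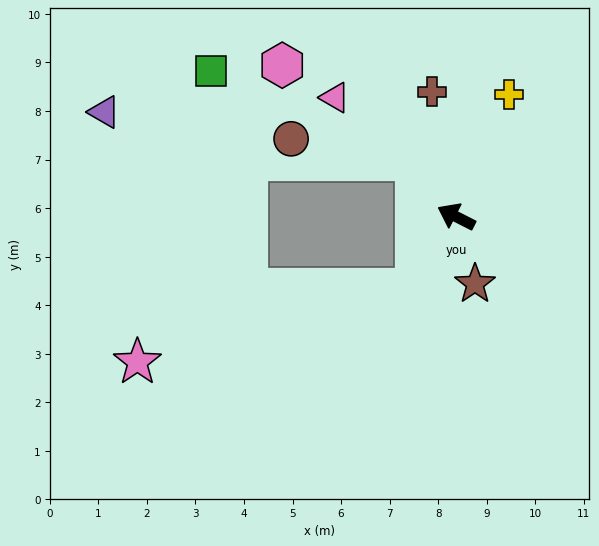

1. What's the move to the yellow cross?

turn right 86°, forward 2.7 m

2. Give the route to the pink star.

blocked — turn left 87°, forward 1.7 m, then turn right 45°, forward 5.9 m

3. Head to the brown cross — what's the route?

turn right 52°, forward 2.6 m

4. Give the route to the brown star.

turn left 133°, forward 1.4 m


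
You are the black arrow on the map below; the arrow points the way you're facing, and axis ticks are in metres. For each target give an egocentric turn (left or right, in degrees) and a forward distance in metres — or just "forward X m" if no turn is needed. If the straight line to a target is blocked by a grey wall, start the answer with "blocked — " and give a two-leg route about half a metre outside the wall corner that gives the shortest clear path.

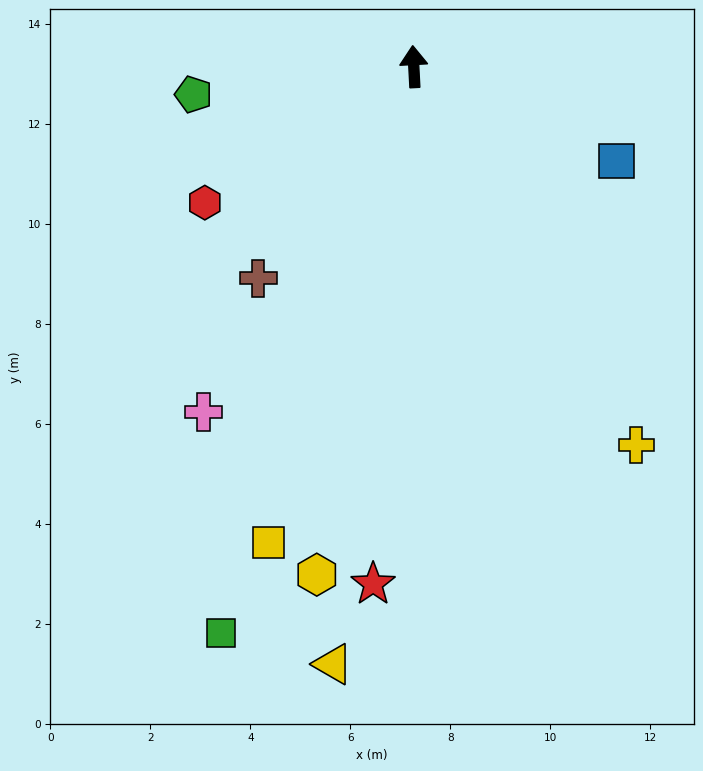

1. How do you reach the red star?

turn left 172°, forward 10.4 m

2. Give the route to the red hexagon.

turn left 120°, forward 5.0 m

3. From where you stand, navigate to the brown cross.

turn left 141°, forward 5.3 m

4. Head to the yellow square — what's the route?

turn left 160°, forward 10.0 m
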